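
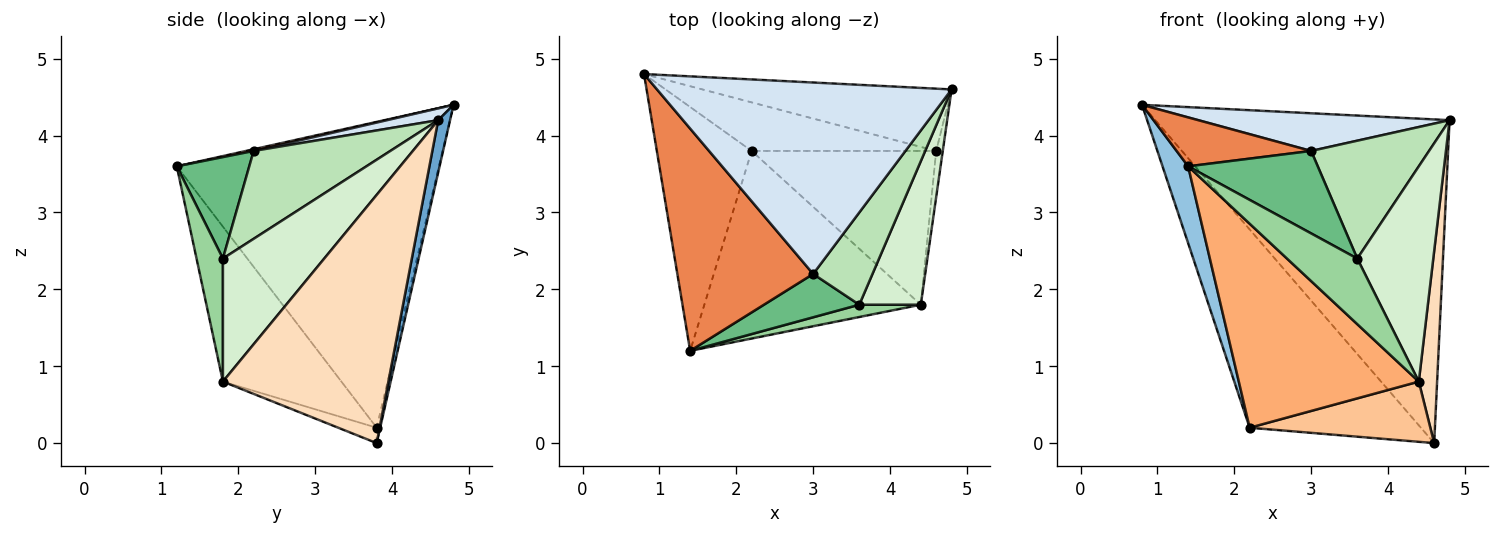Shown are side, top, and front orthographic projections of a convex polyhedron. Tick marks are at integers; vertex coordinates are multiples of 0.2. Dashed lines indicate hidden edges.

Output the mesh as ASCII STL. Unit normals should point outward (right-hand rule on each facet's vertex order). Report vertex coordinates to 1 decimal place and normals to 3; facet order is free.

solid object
 facet normal 0.040 0.981 -0.189
  outer loop
   vertex 4.6 3.8 0.0
   vertex 0.8 4.8 4.4
   vertex 4.8 4.6 4.2
  endloop
 endfacet
 facet normal -0.951 -0.093 -0.295
  outer loop
   vertex 2.2 3.8 0.2
   vertex 1.4 1.2 3.6
   vertex 0.8 4.8 4.4
  endloop
 endfacet
 facet normal -0.020 0.971 -0.238
  outer loop
   vertex 2.2 3.8 0.2
   vertex 0.8 4.8 4.4
   vertex 4.6 3.8 0.0
  endloop
 endfacet
 facet normal 0.039 -0.193 0.980
  outer loop
   vertex 3.0 2.2 3.8
   vertex 4.8 4.6 4.2
   vertex 0.8 4.8 4.4
  endloop
 endfacet
 facet normal 0.012 -0.215 0.977
  outer loop
   vertex 3.0 2.2 3.8
   vertex 0.8 4.8 4.4
   vertex 1.4 1.2 3.6
  endloop
 endfacet
 facet normal -0.436 -0.662 -0.609
  outer loop
   vertex 4.4 1.8 0.8
   vertex 1.4 1.2 3.6
   vertex 2.2 3.8 0.2
  endloop
 endfacet
 facet normal -0.077 -0.364 -0.928
  outer loop
   vertex 4.4 1.8 0.8
   vertex 2.2 3.8 0.2
   vertex 4.6 3.8 0.0
  endloop
 endfacet
 facet normal 0.994 -0.110 -0.026
  outer loop
   vertex 4.4 1.8 0.8
   vertex 4.6 3.8 0.0
   vertex 4.8 4.6 4.2
  endloop
 endfacet
 facet normal 0.444 -0.793 0.417
  outer loop
   vertex 3.6 1.8 2.4
   vertex 3.0 2.2 3.8
   vertex 1.4 1.2 3.6
  endloop
 endfacet
 facet normal 0.346 -0.922 0.173
  outer loop
   vertex 3.6 1.8 2.4
   vertex 1.4 1.2 3.6
   vertex 4.4 1.8 0.8
  endloop
 endfacet
 facet normal 0.674 -0.582 0.455
  outer loop
   vertex 3.6 1.8 2.4
   vertex 4.8 4.6 4.2
   vertex 3.0 2.2 3.8
  endloop
 endfacet
 facet normal 0.743 -0.557 0.371
  outer loop
   vertex 3.6 1.8 2.4
   vertex 4.4 1.8 0.8
   vertex 4.8 4.6 4.2
  endloop
 endfacet
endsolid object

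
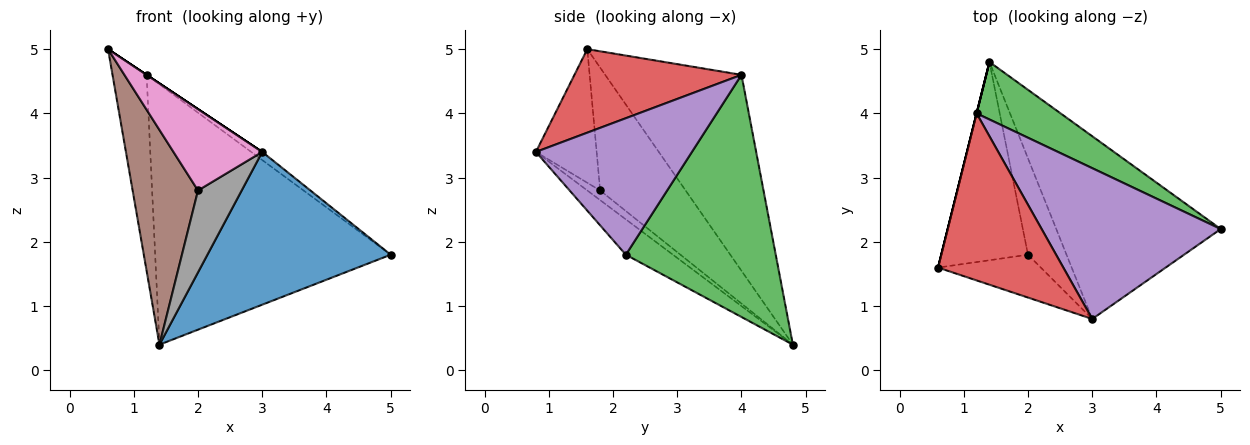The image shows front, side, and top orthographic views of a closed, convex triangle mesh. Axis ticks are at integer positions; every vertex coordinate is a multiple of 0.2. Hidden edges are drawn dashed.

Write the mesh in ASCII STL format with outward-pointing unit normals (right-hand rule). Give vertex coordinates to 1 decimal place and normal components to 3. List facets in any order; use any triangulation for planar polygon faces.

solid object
 facet normal -0.163 -0.633 -0.757
  outer loop
   vertex 3.0 0.8 3.4
   vertex 1.4 4.8 0.4
   vertex 5.0 2.2 1.8
  endloop
 endfacet
 facet normal -0.970 0.243 0.000
  outer loop
   vertex 1.2 4.0 4.6
   vertex 1.4 4.8 0.4
   vertex 0.6 1.6 5.0
  endloop
 endfacet
 facet normal 0.528 0.829 0.183
  outer loop
   vertex 1.2 4.0 4.6
   vertex 5.0 2.2 1.8
   vertex 1.4 4.8 0.4
  endloop
 endfacet
 facet normal 0.555 0.000 0.832
  outer loop
   vertex 1.2 4.0 4.6
   vertex 0.6 1.6 5.0
   vertex 3.0 0.8 3.4
  endloop
 endfacet
 facet normal 0.606 0.043 0.795
  outer loop
   vertex 1.2 4.0 4.6
   vertex 3.0 0.8 3.4
   vertex 5.0 2.2 1.8
  endloop
 endfacet
 facet normal -0.693 -0.530 -0.489
  outer loop
   vertex 2.0 1.8 2.8
   vertex 0.6 1.6 5.0
   vertex 1.4 4.8 0.4
  endloop
 endfacet
 facet normal -0.518 -0.757 -0.398
  outer loop
   vertex 2.0 1.8 2.8
   vertex 3.0 0.8 3.4
   vertex 0.6 1.6 5.0
  endloop
 endfacet
 facet normal -0.187 -0.636 -0.748
  outer loop
   vertex 2.0 1.8 2.8
   vertex 1.4 4.8 0.4
   vertex 3.0 0.8 3.4
  endloop
 endfacet
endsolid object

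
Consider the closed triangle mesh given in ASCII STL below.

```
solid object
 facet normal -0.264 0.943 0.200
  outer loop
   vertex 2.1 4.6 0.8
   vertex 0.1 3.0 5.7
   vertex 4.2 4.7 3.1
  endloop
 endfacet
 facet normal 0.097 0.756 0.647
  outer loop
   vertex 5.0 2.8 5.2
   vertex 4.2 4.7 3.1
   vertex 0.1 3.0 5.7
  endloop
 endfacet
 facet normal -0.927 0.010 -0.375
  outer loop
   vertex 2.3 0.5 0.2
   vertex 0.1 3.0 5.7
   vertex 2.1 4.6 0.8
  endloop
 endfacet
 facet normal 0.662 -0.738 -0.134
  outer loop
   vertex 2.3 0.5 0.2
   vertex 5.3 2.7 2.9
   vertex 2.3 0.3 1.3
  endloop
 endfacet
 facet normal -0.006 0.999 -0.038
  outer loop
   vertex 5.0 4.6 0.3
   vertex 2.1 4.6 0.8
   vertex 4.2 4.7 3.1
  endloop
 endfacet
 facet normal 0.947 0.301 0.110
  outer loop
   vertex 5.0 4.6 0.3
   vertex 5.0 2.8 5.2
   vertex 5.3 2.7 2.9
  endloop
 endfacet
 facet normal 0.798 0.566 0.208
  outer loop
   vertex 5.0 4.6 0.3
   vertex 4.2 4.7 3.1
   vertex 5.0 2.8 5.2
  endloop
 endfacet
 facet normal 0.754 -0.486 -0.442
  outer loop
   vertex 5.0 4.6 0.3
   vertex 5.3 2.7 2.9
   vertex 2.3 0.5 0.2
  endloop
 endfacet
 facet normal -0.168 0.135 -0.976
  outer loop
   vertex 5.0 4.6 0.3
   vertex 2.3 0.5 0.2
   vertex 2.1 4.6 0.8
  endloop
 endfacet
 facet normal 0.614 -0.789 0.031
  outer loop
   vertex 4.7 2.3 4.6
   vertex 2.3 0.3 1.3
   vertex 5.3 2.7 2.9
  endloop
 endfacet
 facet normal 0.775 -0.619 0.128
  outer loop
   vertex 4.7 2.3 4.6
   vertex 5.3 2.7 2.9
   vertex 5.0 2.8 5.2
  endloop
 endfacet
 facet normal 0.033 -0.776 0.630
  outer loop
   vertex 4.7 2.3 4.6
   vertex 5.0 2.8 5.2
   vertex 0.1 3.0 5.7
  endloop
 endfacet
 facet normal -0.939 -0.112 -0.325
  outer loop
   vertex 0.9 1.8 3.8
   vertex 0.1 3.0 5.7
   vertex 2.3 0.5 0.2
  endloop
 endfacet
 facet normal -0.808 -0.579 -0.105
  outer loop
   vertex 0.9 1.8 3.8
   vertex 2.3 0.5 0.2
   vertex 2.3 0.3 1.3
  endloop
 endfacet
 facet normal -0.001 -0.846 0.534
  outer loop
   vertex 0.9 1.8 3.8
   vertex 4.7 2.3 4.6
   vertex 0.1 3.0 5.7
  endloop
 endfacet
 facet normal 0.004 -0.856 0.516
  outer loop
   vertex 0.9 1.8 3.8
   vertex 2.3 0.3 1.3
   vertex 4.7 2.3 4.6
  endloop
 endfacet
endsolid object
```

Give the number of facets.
16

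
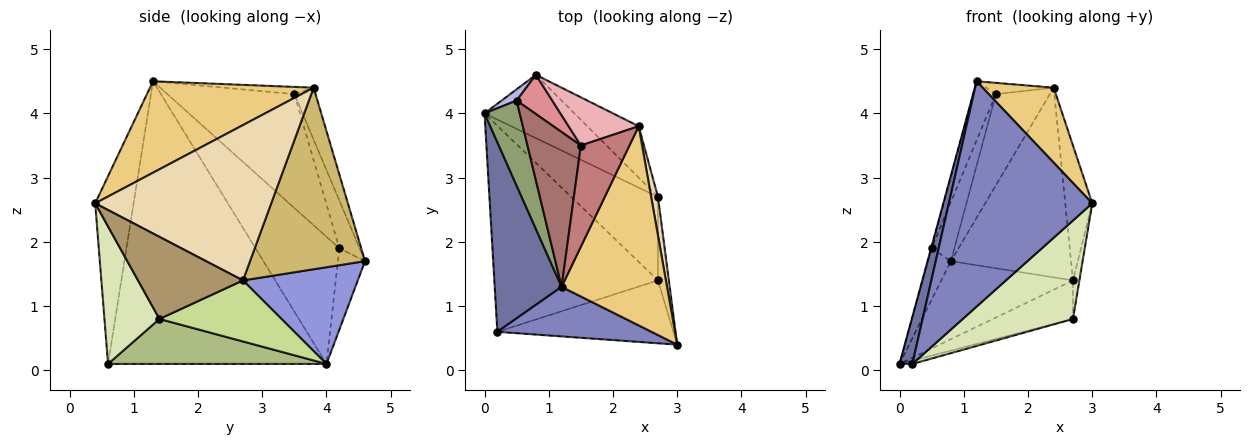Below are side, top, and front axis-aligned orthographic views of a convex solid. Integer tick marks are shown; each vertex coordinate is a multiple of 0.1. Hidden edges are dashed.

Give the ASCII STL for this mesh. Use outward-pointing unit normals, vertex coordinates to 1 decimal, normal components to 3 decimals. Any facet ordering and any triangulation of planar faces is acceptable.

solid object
 facet normal -0.972 -0.057 0.230
  outer loop
   vertex 0.2 0.6 0.1
   vertex 1.2 1.3 4.5
   vertex 0.0 4.0 0.1
  endloop
 endfacet
 facet normal -0.253 -0.945 0.208
  outer loop
   vertex 0.2 0.6 0.1
   vertex 3.0 0.4 2.6
   vertex 1.2 1.3 4.5
  endloop
 endfacet
 facet normal 0.561 0.643 -0.522
  outer loop
   vertex 2.7 2.7 1.4
   vertex 0.0 4.0 0.1
   vertex 0.8 4.6 1.7
  endloop
 endfacet
 facet normal -0.757 0.638 0.140
  outer loop
   vertex 0.5 4.2 1.9
   vertex 0.8 4.6 1.7
   vertex 0.0 4.0 0.1
  endloop
 endfacet
 facet normal -0.964 0.007 0.267
  outer loop
   vertex 0.5 4.2 1.9
   vertex 0.0 4.0 0.1
   vertex 1.2 1.3 4.5
  endloop
 endfacet
 facet normal 0.265 0.016 -0.964
  outer loop
   vertex 2.7 1.4 0.8
   vertex 0.2 0.6 0.1
   vertex 0.0 4.0 0.1
  endloop
 endfacet
 facet normal 0.538 0.353 -0.765
  outer loop
   vertex 2.7 1.4 0.8
   vertex 0.0 4.0 0.1
   vertex 2.7 2.7 1.4
  endloop
 endfacet
 facet normal 0.388 -0.777 -0.496
  outer loop
   vertex 2.7 1.4 0.8
   vertex 3.0 0.4 2.6
   vertex 0.2 0.6 0.1
  endloop
 endfacet
 facet normal 0.989 0.061 -0.131
  outer loop
   vertex 2.7 1.4 0.8
   vertex 2.7 2.7 1.4
   vertex 3.0 0.4 2.6
  endloop
 endfacet
 facet normal 0.679 0.709 -0.192
  outer loop
   vertex 2.4 3.8 4.4
   vertex 2.7 2.7 1.4
   vertex 0.8 4.6 1.7
  endloop
 endfacet
 facet normal 0.630 -0.273 0.727
  outer loop
   vertex 2.4 3.8 4.4
   vertex 1.2 1.3 4.5
   vertex 3.0 0.4 2.6
  endloop
 endfacet
 facet normal 0.988 0.151 0.043
  outer loop
   vertex 2.4 3.8 4.4
   vertex 3.0 0.4 2.6
   vertex 2.7 2.7 1.4
  endloop
 endfacet
 facet normal -0.894 0.160 0.419
  outer loop
   vertex 1.5 3.5 4.3
   vertex 0.5 4.2 1.9
   vertex 1.2 1.3 4.5
  endloop
 endfacet
 facet normal -0.146 0.109 0.983
  outer loop
   vertex 1.5 3.5 4.3
   vertex 1.2 1.3 4.5
   vertex 2.4 3.8 4.4
  endloop
 endfacet
 facet normal -0.596 0.669 0.444
  outer loop
   vertex 1.5 3.5 4.3
   vertex 0.8 4.6 1.7
   vertex 0.5 4.2 1.9
  endloop
 endfacet
 facet normal -0.328 0.835 0.442
  outer loop
   vertex 1.5 3.5 4.3
   vertex 2.4 3.8 4.4
   vertex 0.8 4.6 1.7
  endloop
 endfacet
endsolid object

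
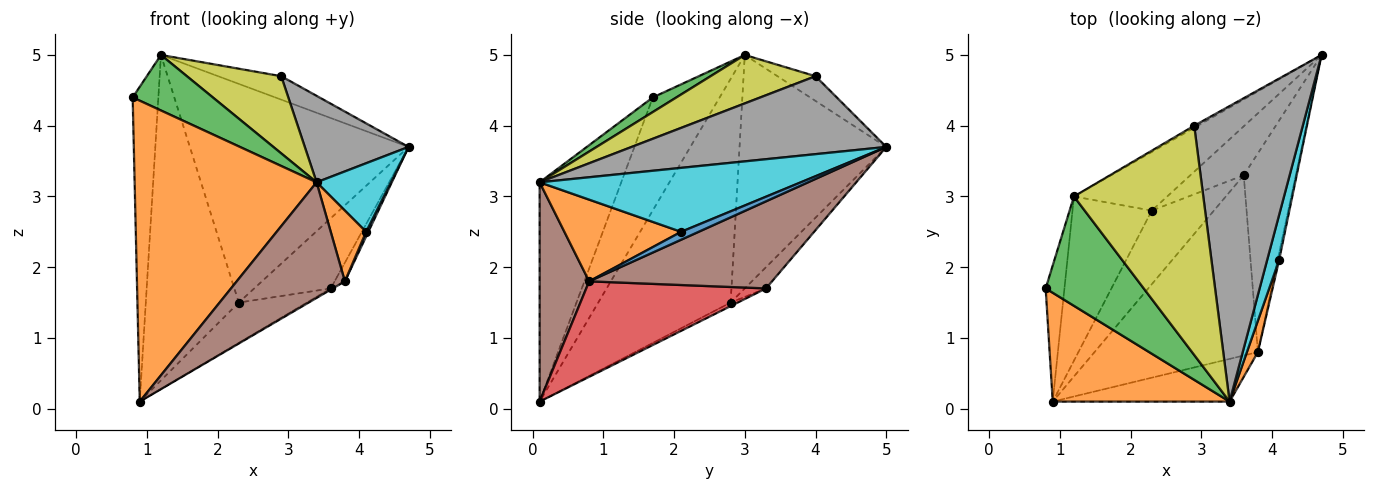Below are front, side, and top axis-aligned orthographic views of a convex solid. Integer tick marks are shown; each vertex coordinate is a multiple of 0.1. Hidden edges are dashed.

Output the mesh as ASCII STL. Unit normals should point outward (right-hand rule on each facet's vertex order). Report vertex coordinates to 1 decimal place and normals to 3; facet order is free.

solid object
 facet normal -0.922 0.355 -0.153
  outer loop
   vertex 1.2 3.0 5.0
   vertex 0.9 0.1 0.1
   vertex 0.8 1.7 4.4
  endloop
 endfacet
 facet normal -0.389 -0.866 0.313
  outer loop
   vertex 3.4 0.1 3.2
   vertex 0.8 1.7 4.4
   vertex 0.9 0.1 0.1
  endloop
 endfacet
 facet normal 0.132 -0.449 0.884
  outer loop
   vertex 3.4 0.1 3.2
   vertex 1.2 3.0 5.0
   vertex 0.8 1.7 4.4
  endloop
 endfacet
 facet normal -0.544 0.811 -0.217
  outer loop
   vertex 2.3 2.8 1.5
   vertex 1.2 3.0 5.0
   vertex 4.7 5.0 3.7
  endloop
 endfacet
 facet normal -0.786 0.552 -0.279
  outer loop
   vertex 2.3 2.8 1.5
   vertex 0.9 0.1 0.1
   vertex 1.2 3.0 5.0
  endloop
 endfacet
 facet normal 0.395 -0.862 -0.318
  outer loop
   vertex 3.8 0.8 1.8
   vertex 3.4 0.1 3.2
   vertex 0.9 0.1 0.1
  endloop
 endfacet
 facet normal -0.515 0.854 -0.074
  outer loop
   vertex 2.9 4.0 4.7
   vertex 4.7 5.0 3.7
   vertex 1.2 3.0 5.0
  endloop
 endfacet
 facet normal 0.567 -0.231 0.790
  outer loop
   vertex 2.9 4.0 4.7
   vertex 3.4 0.1 3.2
   vertex 4.7 5.0 3.7
  endloop
 endfacet
 facet normal 0.334 -0.301 0.893
  outer loop
   vertex 2.9 4.0 4.7
   vertex 1.2 3.0 5.0
   vertex 3.4 0.1 3.2
  endloop
 endfacet
 facet normal 0.947 -0.269 0.177
  outer loop
   vertex 4.1 2.1 2.5
   vertex 4.7 5.0 3.7
   vertex 3.4 0.1 3.2
  endloop
 endfacet
 facet normal 0.975 -0.124 -0.187
  outer loop
   vertex 4.1 2.1 2.5
   vertex 3.8 0.8 1.8
   vertex 4.7 5.0 3.7
  endloop
 endfacet
 facet normal 0.949 -0.288 0.127
  outer loop
   vertex 4.1 2.1 2.5
   vertex 3.4 0.1 3.2
   vertex 3.8 0.8 1.8
  endloop
 endfacet
 facet normal -0.050 0.480 -0.876
  outer loop
   vertex 3.6 3.3 1.7
   vertex 0.9 0.1 0.1
   vertex 2.3 2.8 1.5
  endloop
 endfacet
 facet normal 0.505 0.006 -0.863
  outer loop
   vertex 3.6 3.3 1.7
   vertex 3.8 0.8 1.8
   vertex 0.9 0.1 0.1
  endloop
 endfacet
 facet normal -0.222 0.800 -0.558
  outer loop
   vertex 3.6 3.3 1.7
   vertex 2.3 2.8 1.5
   vertex 4.7 5.0 3.7
  endloop
 endfacet
 facet normal 0.857 0.048 -0.512
  outer loop
   vertex 3.6 3.3 1.7
   vertex 4.7 5.0 3.7
   vertex 3.8 0.8 1.8
  endloop
 endfacet
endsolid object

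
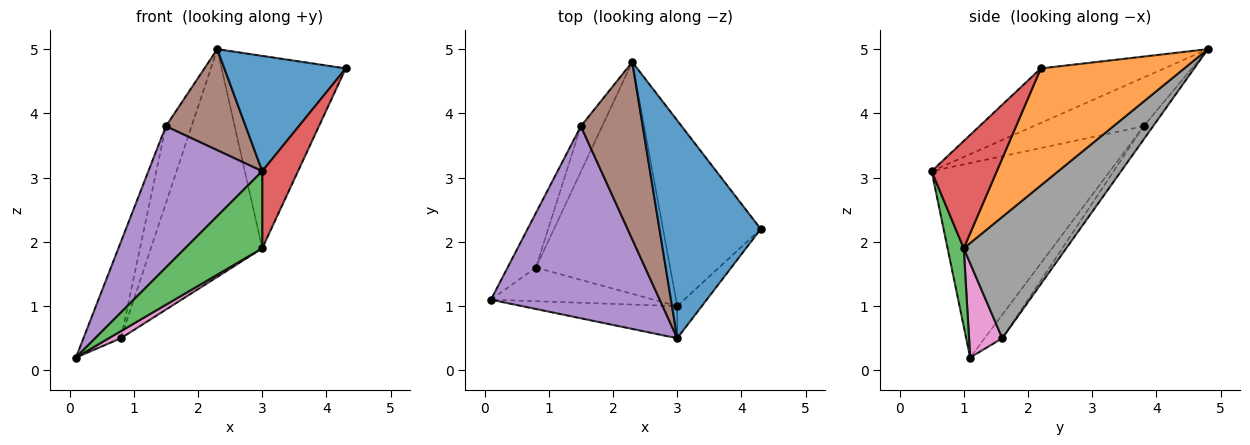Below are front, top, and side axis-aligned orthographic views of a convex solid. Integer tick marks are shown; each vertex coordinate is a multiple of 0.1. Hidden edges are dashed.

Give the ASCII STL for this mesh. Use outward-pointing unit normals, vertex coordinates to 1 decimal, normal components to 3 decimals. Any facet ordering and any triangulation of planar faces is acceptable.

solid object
 facet normal -0.430 -0.423 0.798
  outer loop
   vertex 3.0 0.5 3.1
   vertex 4.3 2.2 4.7
   vertex 2.3 4.8 5.0
  endloop
 endfacet
 facet normal 0.639 0.553 -0.534
  outer loop
   vertex 3.0 1.0 1.9
   vertex 2.3 4.8 5.0
   vertex 4.3 2.2 4.7
  endloop
 endfacet
 facet normal 0.190 -0.906 -0.378
  outer loop
   vertex 3.0 1.0 1.9
   vertex 3.0 0.5 3.1
   vertex 0.1 1.1 0.2
  endloop
 endfacet
 facet normal 0.859 -0.472 -0.197
  outer loop
   vertex 3.0 1.0 1.9
   vertex 4.3 2.2 4.7
   vertex 3.0 0.5 3.1
  endloop
 endfacet
 facet normal -0.680 -0.434 0.590
  outer loop
   vertex 1.5 3.8 3.8
   vertex 0.1 1.1 0.2
   vertex 3.0 0.5 3.1
  endloop
 endfacet
 facet normal -0.565 -0.409 0.717
  outer loop
   vertex 1.5 3.8 3.8
   vertex 3.0 0.5 3.1
   vertex 2.3 4.8 5.0
  endloop
 endfacet
 facet normal 0.493 -0.179 -0.851
  outer loop
   vertex 0.8 1.6 0.5
   vertex 3.0 1.0 1.9
   vertex 0.1 1.1 0.2
  endloop
 endfacet
 facet normal 0.542 0.589 -0.599
  outer loop
   vertex 0.8 1.6 0.5
   vertex 2.3 4.8 5.0
   vertex 3.0 1.0 1.9
  endloop
 endfacet
 facet normal -0.379 0.805 -0.456
  outer loop
   vertex 0.8 1.6 0.5
   vertex 0.1 1.1 0.2
   vertex 1.5 3.8 3.8
  endloop
 endfacet
 facet normal -0.301 0.822 -0.484
  outer loop
   vertex 0.8 1.6 0.5
   vertex 1.5 3.8 3.8
   vertex 2.3 4.8 5.0
  endloop
 endfacet
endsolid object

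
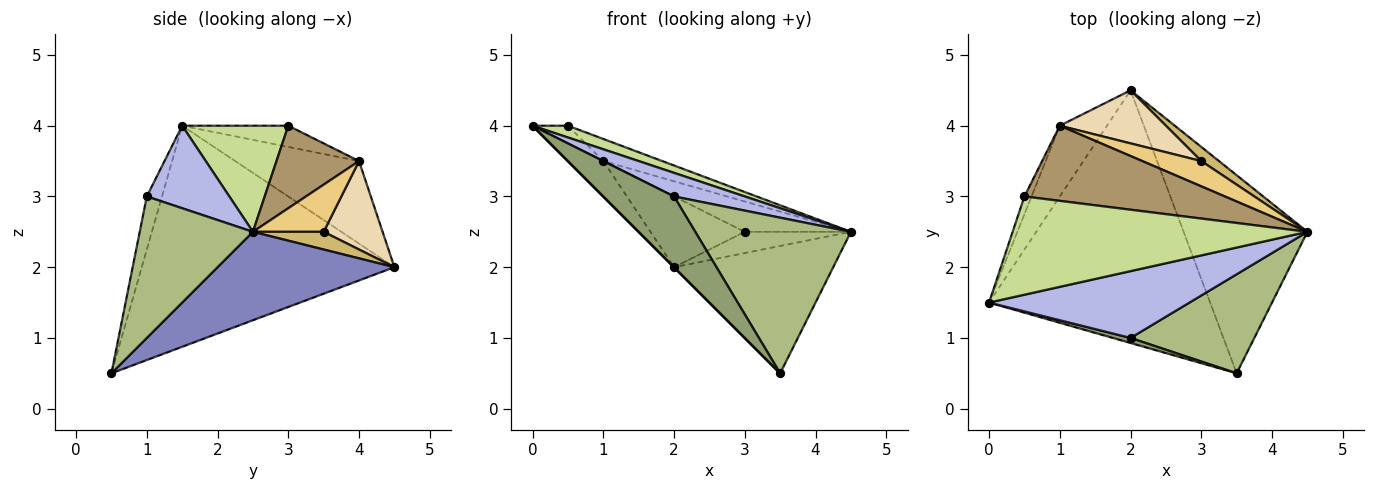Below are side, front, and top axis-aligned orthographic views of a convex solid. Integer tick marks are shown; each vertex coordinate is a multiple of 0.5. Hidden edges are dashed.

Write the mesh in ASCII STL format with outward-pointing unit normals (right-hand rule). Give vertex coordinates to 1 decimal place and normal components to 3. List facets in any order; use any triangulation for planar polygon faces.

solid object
 facet normal -0.707 0.000 -0.707
  outer loop
   vertex 3.5 0.5 0.5
   vertex 0.0 1.5 4.0
   vertex 2.0 4.5 2.0
  endloop
 endfacet
 facet normal 0.515 0.464 -0.721
  outer loop
   vertex 3.5 0.5 0.5
   vertex 2.0 4.5 2.0
   vertex 4.5 2.5 2.5
  endloop
 endfacet
 facet normal -0.843 0.241 -0.482
  outer loop
   vertex 1.0 4.0 3.5
   vertex 2.0 4.5 2.0
   vertex 0.0 1.5 4.0
  endloop
 endfacet
 facet normal 0.362 -0.310 0.879
  outer loop
   vertex 2.0 1.0 3.0
   vertex 4.5 2.5 2.5
   vertex 0.0 1.5 4.0
  endloop
 endfacet
 facet normal -0.209 -0.975 0.070
  outer loop
   vertex 2.0 1.0 3.0
   vertex 0.0 1.5 4.0
   vertex 3.5 0.5 0.5
  endloop
 endfacet
 facet normal 0.523 -0.719 0.458
  outer loop
   vertex 2.0 1.0 3.0
   vertex 3.5 0.5 0.5
   vertex 4.5 2.5 2.5
  endloop
 endfacet
 facet normal 0.337 -0.112 0.935
  outer loop
   vertex 0.5 3.0 4.0
   vertex 0.0 1.5 4.0
   vertex 4.5 2.5 2.5
  endloop
 endfacet
 facet normal -0.905 0.302 -0.302
  outer loop
   vertex 0.5 3.0 4.0
   vertex 1.0 4.0 3.5
   vertex 0.0 1.5 4.0
  endloop
 endfacet
 facet normal 0.367 0.262 0.892
  outer loop
   vertex 0.5 3.0 4.0
   vertex 4.5 2.5 2.5
   vertex 1.0 4.0 3.5
  endloop
 endfacet
 facet normal 0.485 0.728 0.485
  outer loop
   vertex 3.0 3.5 2.5
   vertex 4.5 2.5 2.5
   vertex 2.0 4.5 2.0
  endloop
 endfacet
 facet normal 0.456 0.684 0.570
  outer loop
   vertex 3.0 3.5 2.5
   vertex 1.0 4.0 3.5
   vertex 4.5 2.5 2.5
  endloop
 endfacet
 facet normal 0.447 0.716 0.537
  outer loop
   vertex 3.0 3.5 2.5
   vertex 2.0 4.5 2.0
   vertex 1.0 4.0 3.5
  endloop
 endfacet
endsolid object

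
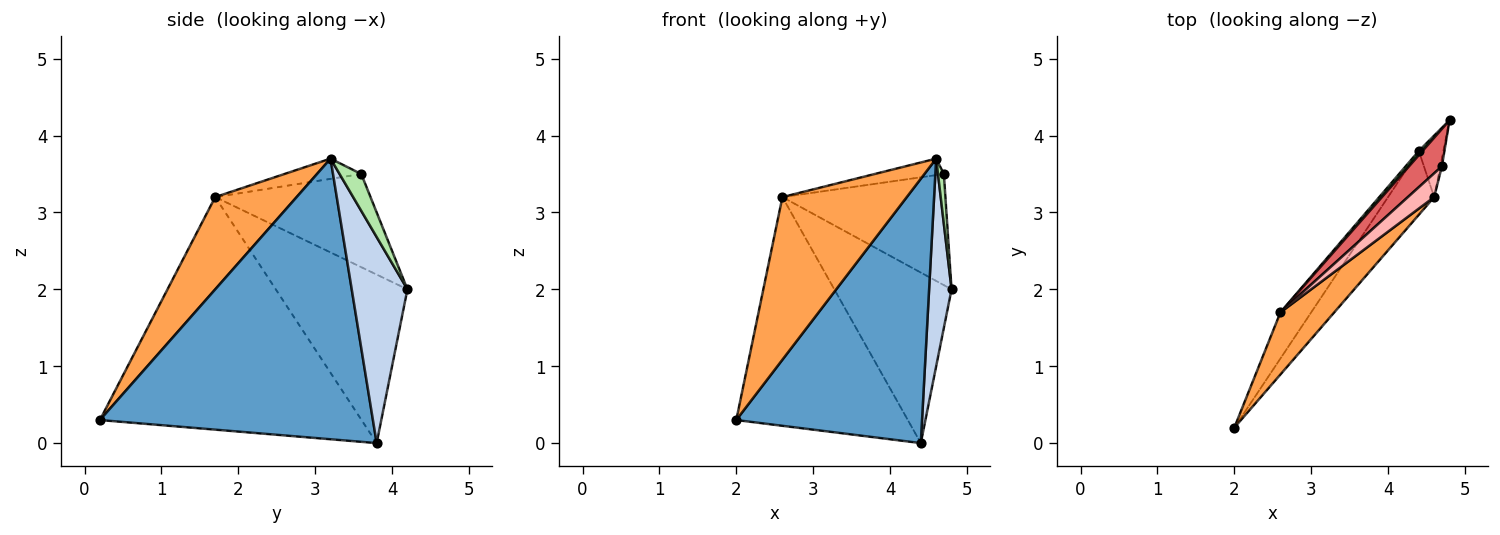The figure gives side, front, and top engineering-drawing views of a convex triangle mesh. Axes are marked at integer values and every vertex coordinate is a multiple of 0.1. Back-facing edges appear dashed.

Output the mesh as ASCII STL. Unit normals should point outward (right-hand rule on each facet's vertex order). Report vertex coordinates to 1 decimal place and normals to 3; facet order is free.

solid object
 facet normal 0.819 -0.557 -0.135
  outer loop
   vertex 4.4 3.8 0.0
   vertex 4.6 3.2 3.7
   vertex 2.0 0.2 0.3
  endloop
 endfacet
 facet normal 0.922 -0.372 -0.110
  outer loop
   vertex 4.4 3.8 0.0
   vertex 4.8 4.2 2.0
   vertex 4.6 3.2 3.7
  endloop
 endfacet
 facet normal 0.522 -0.797 0.304
  outer loop
   vertex 2.6 1.7 3.2
   vertex 2.0 0.2 0.3
   vertex 4.6 3.2 3.7
  endloop
 endfacet
 facet normal -0.831 0.545 -0.110
  outer loop
   vertex 2.6 1.7 3.2
   vertex 4.4 3.8 0.0
   vertex 2.0 0.2 0.3
  endloop
 endfacet
 facet normal -0.747 0.665 0.016
  outer loop
   vertex 2.6 1.7 3.2
   vertex 4.8 4.2 2.0
   vertex 4.4 3.8 0.0
  endloop
 endfacet
 facet normal 0.964 -0.261 -0.040
  outer loop
   vertex 4.7 3.6 3.5
   vertex 4.6 3.2 3.7
   vertex 4.8 4.2 2.0
  endloop
 endfacet
 facet normal -0.670 0.703 0.237
  outer loop
   vertex 4.7 3.6 3.5
   vertex 4.8 4.2 2.0
   vertex 2.6 1.7 3.2
  endloop
 endfacet
 facet normal -0.535 0.481 0.695
  outer loop
   vertex 4.7 3.6 3.5
   vertex 2.6 1.7 3.2
   vertex 4.6 3.2 3.7
  endloop
 endfacet
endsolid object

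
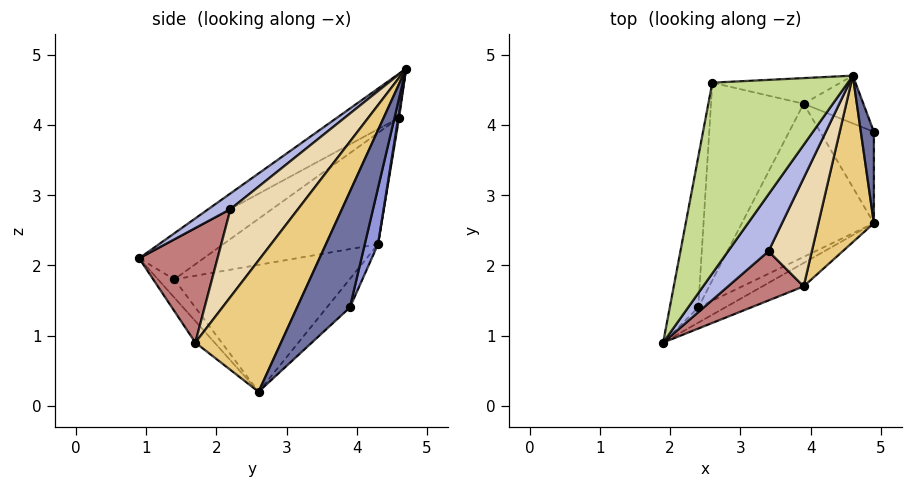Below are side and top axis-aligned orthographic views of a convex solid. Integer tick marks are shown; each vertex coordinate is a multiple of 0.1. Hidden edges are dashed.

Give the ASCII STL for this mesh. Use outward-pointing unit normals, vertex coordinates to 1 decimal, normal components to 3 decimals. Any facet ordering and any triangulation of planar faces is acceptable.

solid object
 facet normal 0.988 -0.103 0.111
  outer loop
   vertex 4.6 4.7 4.8
   vertex 4.9 2.6 0.2
   vertex 4.9 3.9 1.4
  endloop
 endfacet
 facet normal -0.363 0.632 -0.685
  outer loop
   vertex 3.9 4.3 2.3
   vertex 4.9 3.9 1.4
   vertex 4.9 2.6 0.2
  endloop
 endfacet
 facet normal 0.196 0.958 -0.208
  outer loop
   vertex 3.9 4.3 2.3
   vertex 4.6 4.7 4.8
   vertex 4.9 3.9 1.4
  endloop
 endfacet
 facet normal 0.266 -0.677 0.686
  outer loop
   vertex 3.4 2.2 2.8
   vertex 4.6 4.7 4.8
   vertex 1.9 0.9 2.1
  endloop
 endfacet
 facet normal -0.559 0.064 -0.826
  outer loop
   vertex 2.4 1.4 1.8
   vertex 4.9 2.6 0.2
   vertex 1.9 0.9 2.1
  endloop
 endfacet
 facet normal -0.624 0.435 -0.649
  outer loop
   vertex 2.4 1.4 1.8
   vertex 3.9 4.3 2.3
   vertex 4.9 2.6 0.2
  endloop
 endfacet
 facet normal -0.282 -0.414 0.865
  outer loop
   vertex 2.6 4.6 4.1
   vertex 1.9 0.9 2.1
   vertex 4.6 4.7 4.8
  endloop
 endfacet
 facet normal 0.007 0.987 -0.160
  outer loop
   vertex 2.6 4.6 4.1
   vertex 4.6 4.7 4.8
   vertex 3.9 4.3 2.3
  endloop
 endfacet
 facet normal -0.738 0.423 -0.525
  outer loop
   vertex 2.6 4.6 4.1
   vertex 2.4 1.4 1.8
   vertex 1.9 0.9 2.1
  endloop
 endfacet
 facet normal -0.685 0.453 -0.570
  outer loop
   vertex 2.6 4.6 4.1
   vertex 3.9 4.3 2.3
   vertex 2.4 1.4 1.8
  endloop
 endfacet
 facet normal 0.747 -0.585 0.316
  outer loop
   vertex 3.9 1.7 0.9
   vertex 4.9 2.6 0.2
   vertex 4.6 4.7 4.8
  endloop
 endfacet
 facet normal 0.706 -0.617 0.348
  outer loop
   vertex 3.9 1.7 0.9
   vertex 4.6 4.7 4.8
   vertex 3.4 2.2 2.8
  endloop
 endfacet
 facet normal -0.454 -0.175 -0.874
  outer loop
   vertex 3.9 1.7 0.9
   vertex 1.9 0.9 2.1
   vertex 4.9 2.6 0.2
  endloop
 endfacet
 facet normal 0.519 -0.783 0.343
  outer loop
   vertex 3.9 1.7 0.9
   vertex 3.4 2.2 2.8
   vertex 1.9 0.9 2.1
  endloop
 endfacet
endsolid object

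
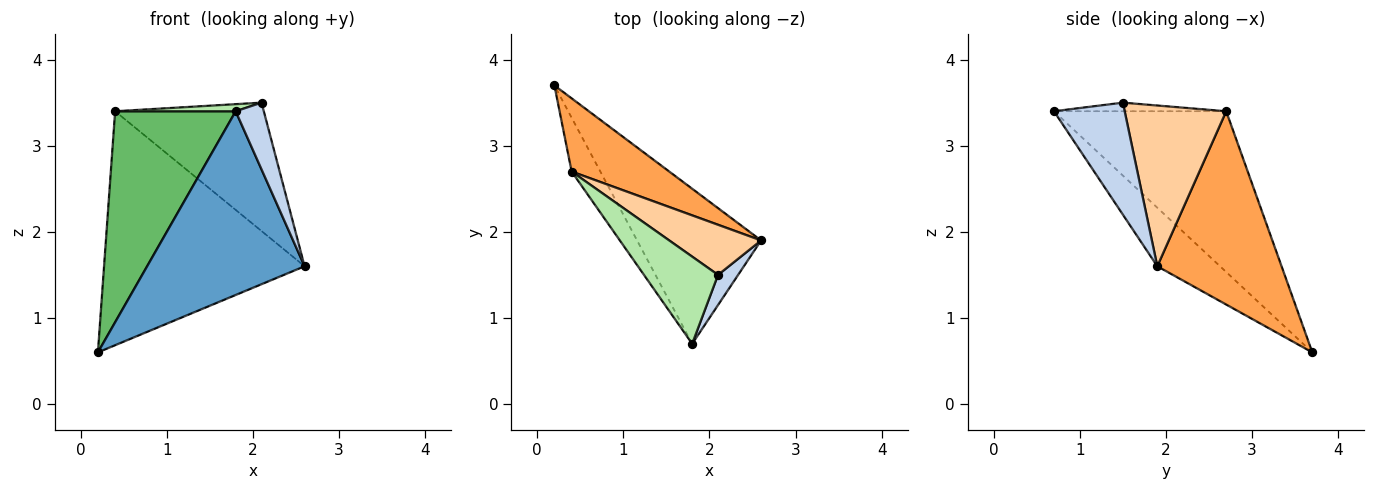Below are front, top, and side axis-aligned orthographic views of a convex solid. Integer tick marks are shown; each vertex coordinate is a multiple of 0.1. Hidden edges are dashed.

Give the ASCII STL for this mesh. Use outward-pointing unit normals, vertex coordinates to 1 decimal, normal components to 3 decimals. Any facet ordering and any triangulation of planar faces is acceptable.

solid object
 facet normal -0.291 -0.731 -0.617
  outer loop
   vertex 1.8 0.7 3.4
   vertex 0.2 3.7 0.6
   vertex 2.6 1.9 1.6
  endloop
 endfacet
 facet normal 0.917 -0.364 0.165
  outer loop
   vertex 2.1 1.5 3.5
   vertex 1.8 0.7 3.4
   vertex 2.6 1.9 1.6
  endloop
 endfacet
 facet normal 0.509 0.821 0.257
  outer loop
   vertex 0.4 2.7 3.4
   vertex 2.6 1.9 1.6
   vertex 0.2 3.7 0.6
  endloop
 endfacet
 facet normal 0.537 0.786 0.307
  outer loop
   vertex 0.4 2.7 3.4
   vertex 2.1 1.5 3.5
   vertex 2.6 1.9 1.6
  endloop
 endfacet
 facet normal -0.811 -0.567 -0.145
  outer loop
   vertex 0.4 2.7 3.4
   vertex 0.2 3.7 0.6
   vertex 1.8 0.7 3.4
  endloop
 endfacet
 facet normal -0.115 -0.081 0.990
  outer loop
   vertex 0.4 2.7 3.4
   vertex 1.8 0.7 3.4
   vertex 2.1 1.5 3.5
  endloop
 endfacet
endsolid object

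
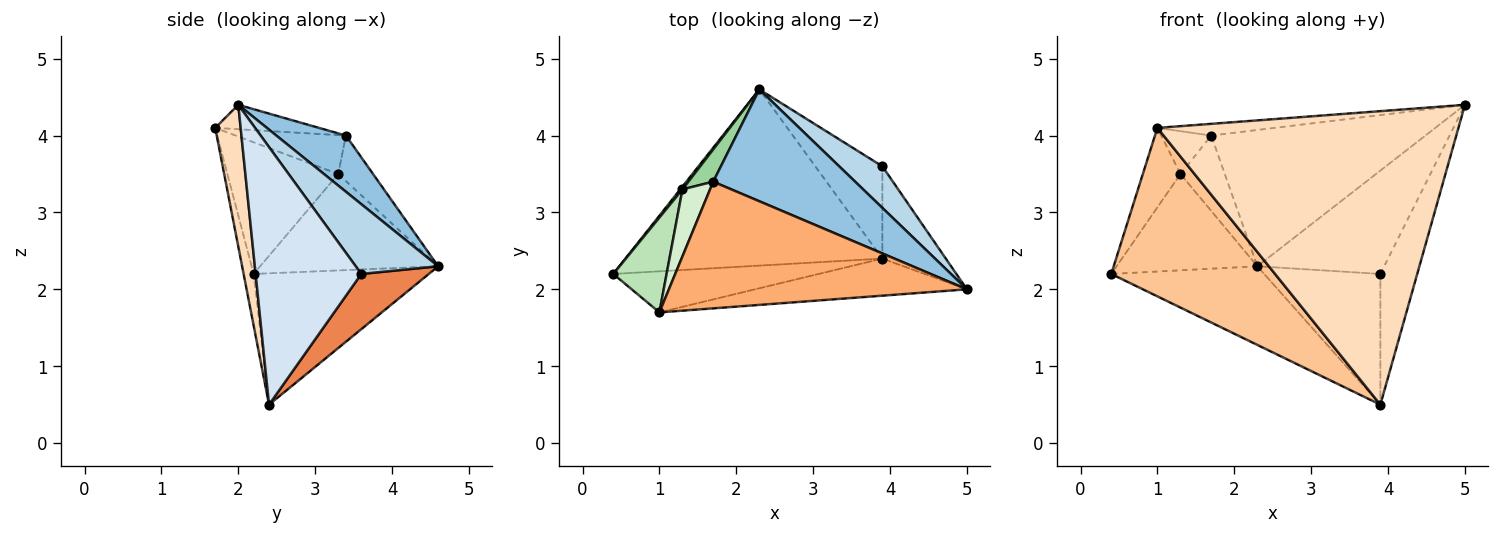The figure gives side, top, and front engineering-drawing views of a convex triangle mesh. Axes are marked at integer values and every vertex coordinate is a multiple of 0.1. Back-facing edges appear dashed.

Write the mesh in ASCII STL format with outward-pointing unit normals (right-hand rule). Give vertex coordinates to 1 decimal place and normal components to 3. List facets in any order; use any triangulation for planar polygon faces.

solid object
 facet normal -0.423 0.369 -0.827
  outer loop
   vertex 3.9 2.4 0.5
   vertex 0.4 2.2 2.2
   vertex 2.3 4.6 2.3
  endloop
 endfacet
 facet normal 0.244 0.750 0.615
  outer loop
   vertex 1.7 3.4 4.0
   vertex 5.0 2.0 4.4
   vertex 2.3 4.6 2.3
  endloop
 endfacet
 facet normal 0.516 0.794 0.320
  outer loop
   vertex 3.9 3.6 2.2
   vertex 2.3 4.6 2.3
   vertex 5.0 2.0 4.4
  endloop
 endfacet
 facet normal 0.920 0.321 -0.226
  outer loop
   vertex 3.9 3.6 2.2
   vertex 5.0 2.0 4.4
   vertex 3.9 2.4 0.5
  endloop
 endfacet
 facet normal 0.429 0.738 -0.521
  outer loop
   vertex 3.9 3.6 2.2
   vertex 3.9 2.4 0.5
   vertex 2.3 4.6 2.3
  endloop
 endfacet
 facet normal -0.081 0.092 0.992
  outer loop
   vertex 1.0 1.7 4.1
   vertex 5.0 2.0 4.4
   vertex 1.7 3.4 4.0
  endloop
 endfacet
 facet normal -0.059 -0.970 -0.236
  outer loop
   vertex 1.0 1.7 4.1
   vertex 0.4 2.2 2.2
   vertex 3.9 2.4 0.5
  endloop
 endfacet
 facet normal 0.084 -0.989 -0.125
  outer loop
   vertex 1.0 1.7 4.1
   vertex 3.9 2.4 0.5
   vertex 5.0 2.0 4.4
  endloop
 endfacet
 facet normal -0.784 0.620 0.018
  outer loop
   vertex 1.3 3.3 3.5
   vertex 2.3 4.6 2.3
   vertex 0.4 2.2 2.2
  endloop
 endfacet
 facet normal -0.585 0.745 0.319
  outer loop
   vertex 1.3 3.3 3.5
   vertex 1.7 3.4 4.0
   vertex 2.3 4.6 2.3
  endloop
 endfacet
 facet normal -0.884 0.300 0.358
  outer loop
   vertex 1.3 3.3 3.5
   vertex 0.4 2.2 2.2
   vertex 1.0 1.7 4.1
  endloop
 endfacet
 facet normal -0.765 0.347 0.543
  outer loop
   vertex 1.3 3.3 3.5
   vertex 1.0 1.7 4.1
   vertex 1.7 3.4 4.0
  endloop
 endfacet
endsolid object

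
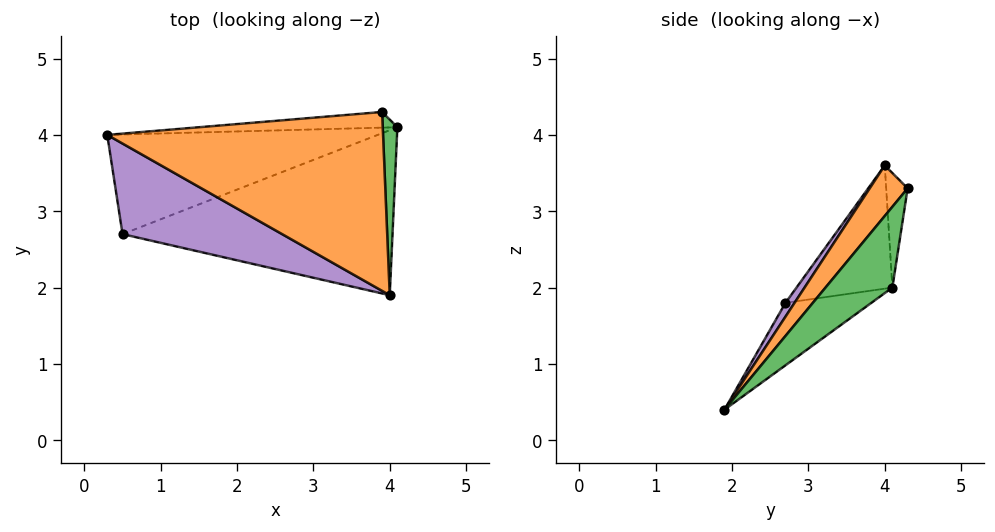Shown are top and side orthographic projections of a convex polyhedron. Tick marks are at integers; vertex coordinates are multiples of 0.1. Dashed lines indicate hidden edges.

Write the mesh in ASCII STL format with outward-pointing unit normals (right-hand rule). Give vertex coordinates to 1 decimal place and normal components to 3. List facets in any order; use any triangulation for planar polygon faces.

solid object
 facet normal -0.096 0.982 -0.166
  outer loop
   vertex 3.9 4.3 3.3
   vertex 4.1 4.1 2.0
   vertex 0.3 4.0 3.6
  endloop
 endfacet
 facet normal 0.117 -0.763 0.636
  outer loop
   vertex 3.9 4.3 3.3
   vertex 0.3 4.0 3.6
   vertex 4.0 1.9 0.4
  endloop
 endfacet
 facet normal 0.969 -0.172 0.176
  outer loop
   vertex 3.9 4.3 3.3
   vertex 4.0 1.9 0.4
   vertex 4.1 4.1 2.0
  endloop
 endfacet
 facet normal -0.266 0.767 -0.584
  outer loop
   vertex 0.5 2.7 1.8
   vertex 0.3 4.0 3.6
   vertex 4.1 4.1 2.0
  endloop
 endfacet
 facet normal 0.051 -0.807 0.588
  outer loop
   vertex 0.5 2.7 1.8
   vertex 4.0 1.9 0.4
   vertex 0.3 4.0 3.6
  endloop
 endfacet
 facet normal -0.183 0.584 -0.791
  outer loop
   vertex 0.5 2.7 1.8
   vertex 4.1 4.1 2.0
   vertex 4.0 1.9 0.4
  endloop
 endfacet
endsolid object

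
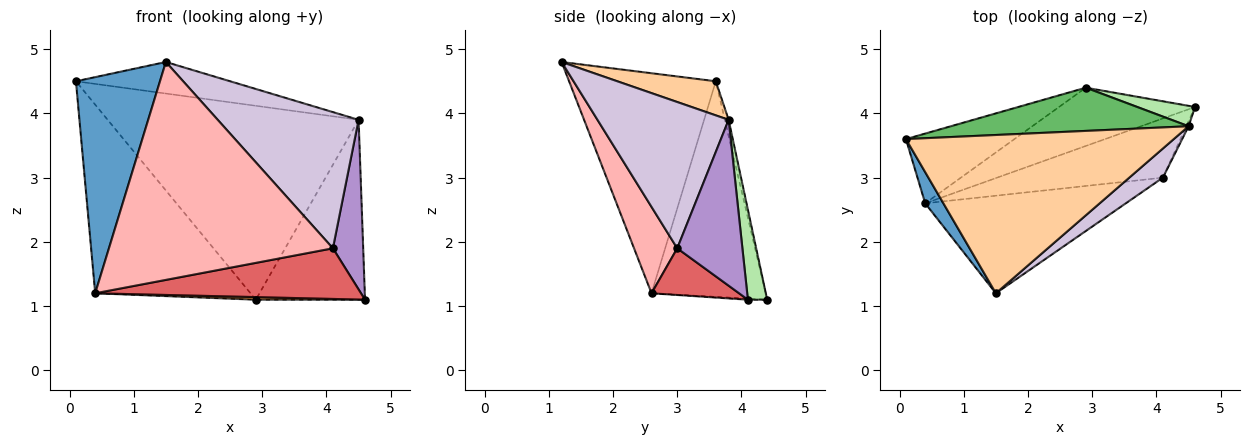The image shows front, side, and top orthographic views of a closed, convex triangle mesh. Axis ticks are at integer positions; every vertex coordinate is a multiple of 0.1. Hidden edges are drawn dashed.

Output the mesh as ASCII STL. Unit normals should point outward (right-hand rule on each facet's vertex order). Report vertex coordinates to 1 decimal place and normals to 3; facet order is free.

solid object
 facet normal -0.865 -0.496 0.072
  outer loop
   vertex 0.4 2.6 1.2
   vertex 1.5 1.2 4.8
   vertex 0.1 3.6 4.5
  endloop
 endfacet
 facet normal -0.567 0.772 -0.286
  outer loop
   vertex 0.4 2.6 1.2
   vertex 0.1 3.6 4.5
   vertex 2.9 4.4 1.1
  endloop
 endfacet
 facet normal -0.008 -0.045 -0.999
  outer loop
   vertex 0.4 2.6 1.2
   vertex 2.9 4.4 1.1
   vertex 4.6 4.1 1.1
  endloop
 endfacet
 facet normal 0.124 0.194 0.973
  outer loop
   vertex 4.5 3.8 3.9
   vertex 0.1 3.6 4.5
   vertex 1.5 1.2 4.8
  endloop
 endfacet
 facet normal -0.015 0.976 0.218
  outer loop
   vertex 4.5 3.8 3.9
   vertex 2.9 4.4 1.1
   vertex 0.1 3.6 4.5
  endloop
 endfacet
 facet normal 0.173 0.979 0.111
  outer loop
   vertex 4.5 3.8 3.9
   vertex 4.6 4.1 1.1
   vertex 2.9 4.4 1.1
  endloop
 endfacet
 facet normal 0.209 -0.636 -0.743
  outer loop
   vertex 4.1 3.0 1.9
   vertex 0.4 2.6 1.2
   vertex 4.6 4.1 1.1
  endloop
 endfacet
 facet normal 0.173 -0.899 -0.403
  outer loop
   vertex 4.1 3.0 1.9
   vertex 1.5 1.2 4.8
   vertex 0.4 2.6 1.2
  endloop
 endfacet
 facet normal 0.907 -0.421 -0.013
  outer loop
   vertex 4.1 3.0 1.9
   vertex 4.6 4.1 1.1
   vertex 4.5 3.8 3.9
  endloop
 endfacet
 facet normal 0.673 -0.723 0.155
  outer loop
   vertex 4.1 3.0 1.9
   vertex 4.5 3.8 3.9
   vertex 1.5 1.2 4.8
  endloop
 endfacet
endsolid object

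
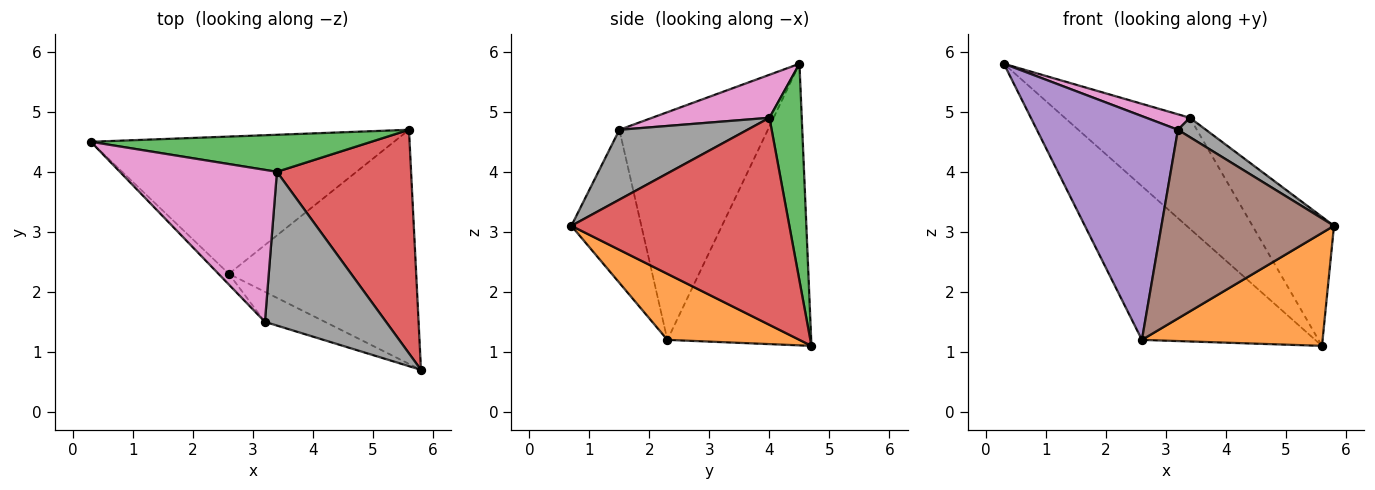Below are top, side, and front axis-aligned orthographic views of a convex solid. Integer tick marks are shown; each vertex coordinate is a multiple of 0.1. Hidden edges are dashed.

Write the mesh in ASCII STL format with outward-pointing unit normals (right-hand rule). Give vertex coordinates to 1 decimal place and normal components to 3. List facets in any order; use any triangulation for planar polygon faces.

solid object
 facet normal -0.526 0.634 -0.566
  outer loop
   vertex 2.6 2.3 1.2
   vertex 0.3 4.5 5.8
   vertex 5.6 4.7 1.1
  endloop
 endfacet
 facet normal 0.303 -0.414 -0.858
  outer loop
   vertex 2.6 2.3 1.2
   vertex 5.6 4.7 1.1
   vertex 5.8 0.7 3.1
  endloop
 endfacet
 facet normal 0.238 0.921 0.307
  outer loop
   vertex 3.4 4.0 4.9
   vertex 5.6 4.7 1.1
   vertex 0.3 4.5 5.8
  endloop
 endfacet
 facet normal 0.801 0.299 0.519
  outer loop
   vertex 3.4 4.0 4.9
   vertex 5.8 0.7 3.1
   vertex 5.6 4.7 1.1
  endloop
 endfacet
 facet normal -0.725 -0.688 -0.033
  outer loop
   vertex 3.2 1.5 4.7
   vertex 0.3 4.5 5.8
   vertex 2.6 2.3 1.2
  endloop
 endfacet
 facet normal -0.372 -0.917 -0.146
  outer loop
   vertex 3.2 1.5 4.7
   vertex 2.6 2.3 1.2
   vertex 5.8 0.7 3.1
  endloop
 endfacet
 facet normal 0.263 -0.098 0.960
  outer loop
   vertex 3.2 1.5 4.7
   vertex 3.4 4.0 4.9
   vertex 0.3 4.5 5.8
  endloop
 endfacet
 facet normal 0.497 -0.109 0.861
  outer loop
   vertex 3.2 1.5 4.7
   vertex 5.8 0.7 3.1
   vertex 3.4 4.0 4.9
  endloop
 endfacet
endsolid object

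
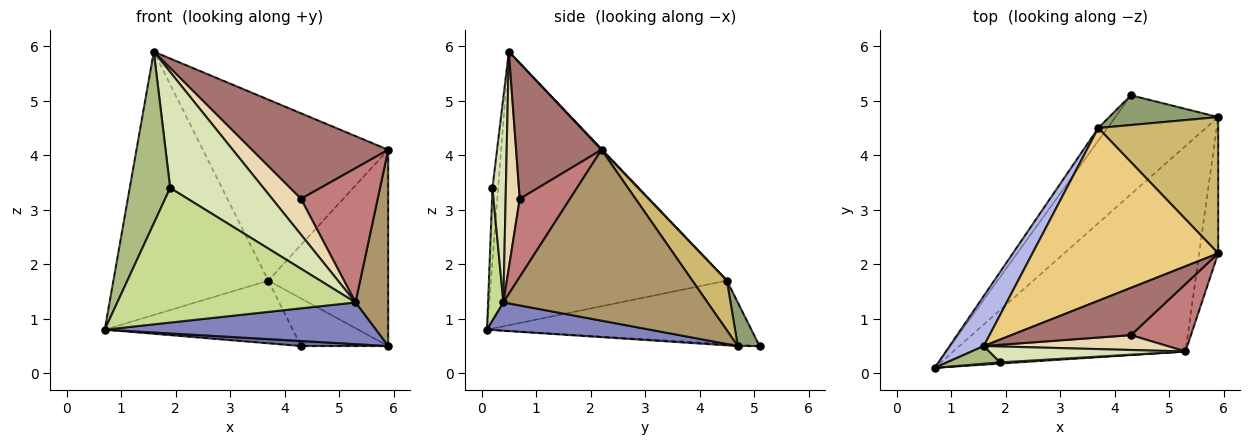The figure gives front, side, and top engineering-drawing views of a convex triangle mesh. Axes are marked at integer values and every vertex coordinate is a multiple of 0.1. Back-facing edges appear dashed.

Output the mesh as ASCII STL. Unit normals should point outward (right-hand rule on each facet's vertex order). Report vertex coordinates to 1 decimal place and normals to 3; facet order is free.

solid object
 facet normal -0.013 -0.051 -0.999
  outer loop
   vertex 4.3 5.1 0.5
   vertex 5.9 4.7 0.5
   vertex 0.7 0.1 0.8
  endloop
 endfacet
 facet normal 0.119 -0.198 -0.973
  outer loop
   vertex 5.3 0.4 1.3
   vertex 0.7 0.1 0.8
   vertex 5.9 4.7 0.5
  endloop
 endfacet
 facet normal -0.809 0.576 -0.117
  outer loop
   vertex 3.7 4.5 1.7
   vertex 4.3 5.1 0.5
   vertex 0.7 0.1 0.8
  endloop
 endfacet
 facet normal -0.832 0.546 0.104
  outer loop
   vertex 3.7 4.5 1.7
   vertex 0.7 0.1 0.8
   vertex 1.6 0.5 5.9
  endloop
 endfacet
 facet normal 0.207 0.830 0.518
  outer loop
   vertex 3.7 4.5 1.7
   vertex 5.9 4.7 0.5
   vertex 4.3 5.1 0.5
  endloop
 endfacet
 facet normal -0.138 -0.985 0.102
  outer loop
   vertex 1.9 0.2 3.4
   vertex 1.6 0.5 5.9
   vertex 0.7 0.1 0.8
  endloop
 endfacet
 facet normal 0.064 -0.998 0.009
  outer loop
   vertex 1.9 0.2 3.4
   vertex 0.7 0.1 0.8
   vertex 5.3 0.4 1.3
  endloop
 endfacet
 facet normal 0.141 -0.981 0.135
  outer loop
   vertex 1.9 0.2 3.4
   vertex 5.3 0.4 1.3
   vertex 1.6 0.5 5.9
  endloop
 endfacet
 facet normal 0.981 -0.157 -0.109
  outer loop
   vertex 5.9 2.2 4.1
   vertex 5.3 0.4 1.3
   vertex 5.9 4.7 0.5
  endloop
 endfacet
 facet normal 0.230 0.799 0.555
  outer loop
   vertex 5.9 2.2 4.1
   vertex 5.9 4.7 0.5
   vertex 3.7 4.5 1.7
  endloop
 endfacet
 facet normal 0.003 0.723 0.690
  outer loop
   vertex 5.9 2.2 4.1
   vertex 3.7 4.5 1.7
   vertex 1.6 0.5 5.9
  endloop
 endfacet
 facet normal 0.412 -0.841 0.350
  outer loop
   vertex 4.3 0.7 3.2
   vertex 1.6 0.5 5.9
   vertex 5.3 0.4 1.3
  endloop
 endfacet
 facet normal 0.481 -0.767 0.424
  outer loop
   vertex 4.3 0.7 3.2
   vertex 5.9 2.2 4.1
   vertex 1.6 0.5 5.9
  endloop
 endfacet
 facet normal 0.505 -0.771 0.388
  outer loop
   vertex 4.3 0.7 3.2
   vertex 5.3 0.4 1.3
   vertex 5.9 2.2 4.1
  endloop
 endfacet
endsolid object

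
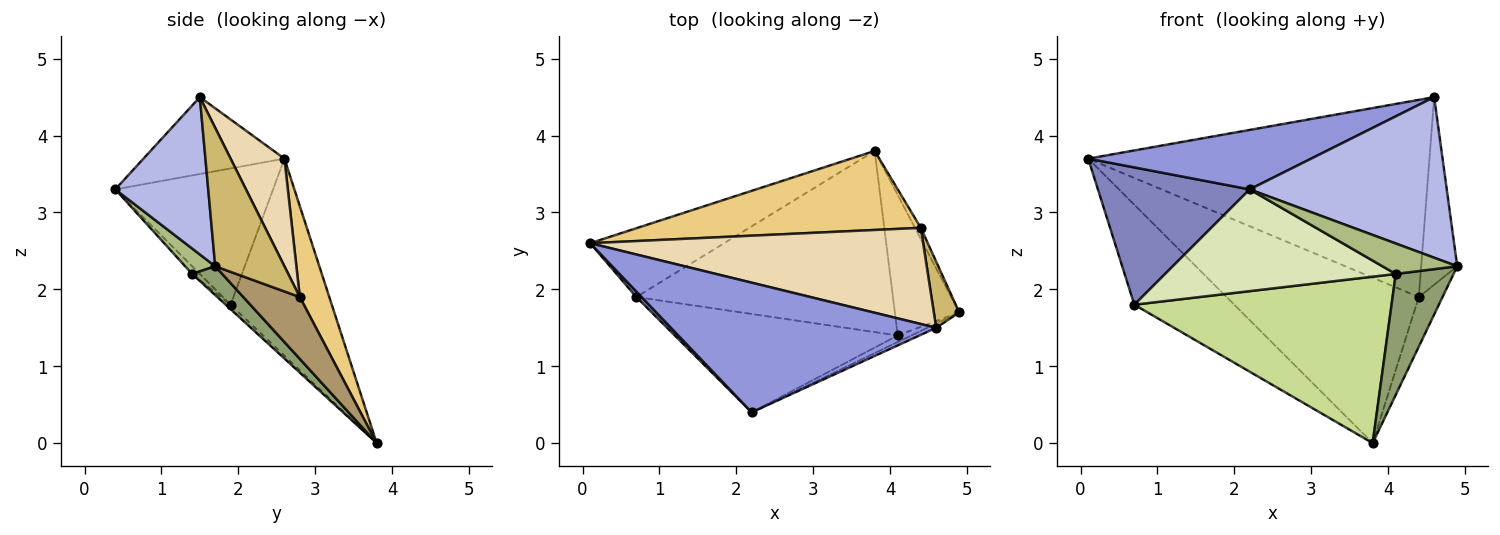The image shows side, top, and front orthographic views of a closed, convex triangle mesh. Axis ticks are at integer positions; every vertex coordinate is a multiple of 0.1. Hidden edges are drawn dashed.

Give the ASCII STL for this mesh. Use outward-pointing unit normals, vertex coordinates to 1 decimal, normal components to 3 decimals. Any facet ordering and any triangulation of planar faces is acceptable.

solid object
 facet normal -0.641 0.633 -0.435
  outer loop
   vertex 0.7 1.9 1.8
   vertex 0.1 2.6 3.7
   vertex 3.8 3.8 0.0
  endloop
 endfacet
 facet normal -0.721 -0.693 0.028
  outer loop
   vertex 0.7 1.9 1.8
   vertex 2.2 0.4 3.3
   vertex 0.1 2.6 3.7
  endloop
 endfacet
 facet normal -0.255 -0.403 0.879
  outer loop
   vertex 4.6 1.5 4.5
   vertex 0.1 2.6 3.7
   vertex 2.2 0.4 3.3
  endloop
 endfacet
 facet normal 0.426 -0.904 -0.024
  outer loop
   vertex 4.6 1.5 4.5
   vertex 2.2 0.4 3.3
   vertex 4.9 1.7 2.3
  endloop
 endfacet
 facet normal 0.321 -0.618 -0.718
  outer loop
   vertex 4.1 1.4 2.2
   vertex 3.8 3.8 0.0
   vertex 4.9 1.7 2.3
  endloop
 endfacet
 facet normal 0.366 -0.910 -0.196
  outer loop
   vertex 4.1 1.4 2.2
   vertex 4.9 1.7 2.3
   vertex 2.2 0.4 3.3
  endloop
 endfacet
 facet normal -0.013 -0.677 -0.736
  outer loop
   vertex 4.1 1.4 2.2
   vertex 0.7 1.9 1.8
   vertex 3.8 3.8 0.0
  endloop
 endfacet
 facet normal -0.024 -0.719 -0.695
  outer loop
   vertex 4.1 1.4 2.2
   vertex 2.2 0.4 3.3
   vertex 0.7 1.9 1.8
  endloop
 endfacet
 facet normal 0.918 0.386 -0.087
  outer loop
   vertex 4.4 2.8 1.9
   vertex 4.9 1.7 2.3
   vertex 3.8 3.8 0.0
  endloop
 endfacet
 facet normal 0.875 0.456 0.161
  outer loop
   vertex 4.4 2.8 1.9
   vertex 4.6 1.5 4.5
   vertex 4.9 1.7 2.3
  endloop
 endfacet
 facet normal 0.137 0.894 0.427
  outer loop
   vertex 4.4 2.8 1.9
   vertex 3.8 3.8 0.0
   vertex 0.1 2.6 3.7
  endloop
 endfacet
 facet normal 0.140 0.890 0.434
  outer loop
   vertex 4.4 2.8 1.9
   vertex 0.1 2.6 3.7
   vertex 4.6 1.5 4.5
  endloop
 endfacet
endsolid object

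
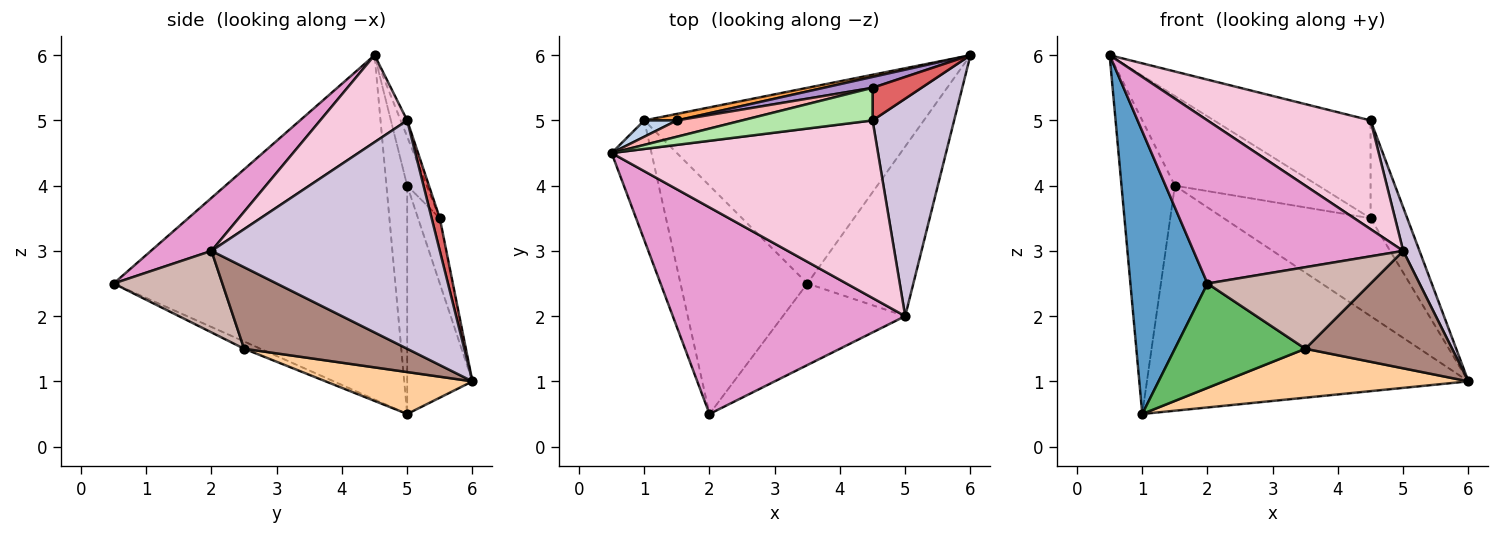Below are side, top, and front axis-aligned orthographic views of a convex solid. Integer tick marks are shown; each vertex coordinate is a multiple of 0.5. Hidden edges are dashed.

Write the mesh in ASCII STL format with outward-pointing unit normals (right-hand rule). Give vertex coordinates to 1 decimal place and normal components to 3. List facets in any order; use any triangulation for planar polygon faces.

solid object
 facet normal -0.959 -0.262 -0.111
  outer loop
   vertex 1.0 5.0 0.5
   vertex 2.0 0.5 2.5
   vertex 0.5 4.5 6.0
  endloop
 endfacet
 facet normal -0.362 0.931 0.052
  outer loop
   vertex 1.5 5.0 4.0
   vertex 1.0 5.0 0.5
   vertex 0.5 4.5 6.0
  endloop
 endfacet
 facet normal -0.199 0.980 0.028
  outer loop
   vertex 1.5 5.0 4.0
   vertex 6.0 6.0 1.0
   vertex 1.0 5.0 0.5
  endloop
 endfacet
 facet normal 0.144 -0.240 -0.960
  outer loop
   vertex 3.5 2.5 1.5
   vertex 1.0 5.0 0.5
   vertex 6.0 6.0 1.0
  endloop
 endfacet
 facet normal -0.052 -0.415 -0.908
  outer loop
   vertex 3.5 2.5 1.5
   vertex 2.0 0.5 2.5
   vertex 1.0 5.0 0.5
  endloop
 endfacet
 facet normal -0.039 0.948 0.316
  outer loop
   vertex 4.5 5.5 3.5
   vertex 0.5 4.5 6.0
   vertex 4.5 5.0 5.0
  endloop
 endfacet
 facet normal 0.206 0.928 0.309
  outer loop
   vertex 4.5 5.5 3.5
   vertex 4.5 5.0 5.0
   vertex 6.0 6.0 1.0
  endloop
 endfacet
 facet normal -0.133 0.975 0.177
  outer loop
   vertex 4.5 5.5 3.5
   vertex 1.5 5.0 4.0
   vertex 0.5 4.5 6.0
  endloop
 endfacet
 facet normal -0.146 0.983 0.109
  outer loop
   vertex 4.5 5.5 3.5
   vertex 6.0 6.0 1.0
   vertex 1.5 5.0 4.0
  endloop
 endfacet
 facet normal 0.940 -0.067 0.336
  outer loop
   vertex 5.0 2.0 3.0
   vertex 6.0 6.0 1.0
   vertex 4.5 5.0 5.0
  endloop
 endfacet
 facet normal 0.535 -0.481 -0.695
  outer loop
   vertex 5.0 2.0 3.0
   vertex 3.5 2.5 1.5
   vertex 6.0 6.0 1.0
  endloop
 endfacet
 facet normal 0.426 -0.640 -0.640
  outer loop
   vertex 5.0 2.0 3.0
   vertex 2.0 0.5 2.5
   vertex 3.5 2.5 1.5
  endloop
 endfacet
 facet normal 0.176 -0.610 0.773
  outer loop
   vertex 5.0 2.0 3.0
   vertex 0.5 4.5 6.0
   vertex 2.0 0.5 2.5
  endloop
 endfacet
 facet normal 0.268 -0.503 0.822
  outer loop
   vertex 5.0 2.0 3.0
   vertex 4.5 5.0 5.0
   vertex 0.5 4.5 6.0
  endloop
 endfacet
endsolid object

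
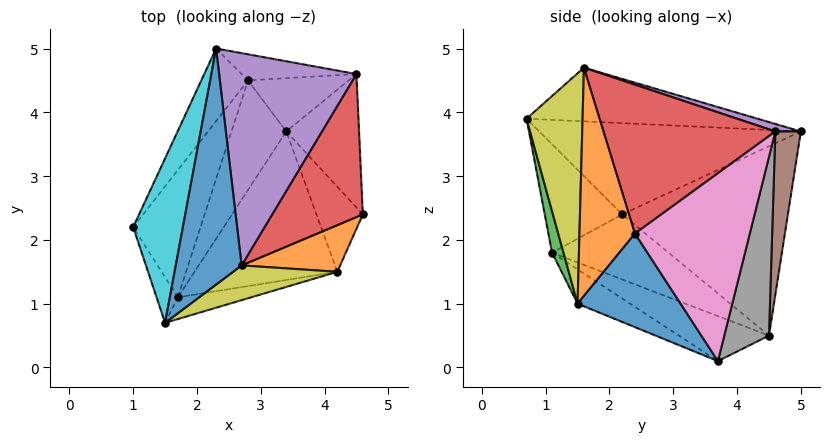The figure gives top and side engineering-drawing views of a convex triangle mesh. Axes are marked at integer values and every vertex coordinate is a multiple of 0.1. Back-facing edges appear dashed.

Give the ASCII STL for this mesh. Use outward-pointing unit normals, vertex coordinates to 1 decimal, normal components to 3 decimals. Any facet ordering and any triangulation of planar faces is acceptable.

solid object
 facet normal 0.887 0.143 -0.439
  outer loop
   vertex 4.2 1.5 1.0
   vertex 3.4 3.7 0.1
   vertex 4.6 2.4 2.1
  endloop
 endfacet
 facet normal 0.685 -0.666 0.296
  outer loop
   vertex 4.2 1.5 1.0
   vertex 4.6 2.4 2.1
   vertex 2.7 1.6 4.7
  endloop
 endfacet
 facet normal -0.846 0.490 -0.209
  outer loop
   vertex 2.8 4.5 0.5
   vertex 1.0 2.2 2.4
   vertex 2.3 5.0 3.7
  endloop
 endfacet
 facet normal 0.809 -0.321 0.492
  outer loop
   vertex 4.5 4.6 3.7
   vertex 2.7 1.6 4.7
   vertex 4.6 2.4 2.1
  endloop
 endfacet
 facet normal 0.052 0.287 0.956
  outer loop
   vertex 4.5 4.6 3.7
   vertex 2.3 5.0 3.7
   vertex 2.7 1.6 4.7
  endloop
 endfacet
 facet normal 0.177 0.976 -0.125
  outer loop
   vertex 4.5 4.6 3.7
   vertex 2.8 4.5 0.5
   vertex 2.3 5.0 3.7
  endloop
 endfacet
 facet normal 0.892 0.292 -0.345
  outer loop
   vertex 4.5 4.6 3.7
   vertex 4.6 2.4 2.1
   vertex 3.4 3.7 0.1
  endloop
 endfacet
 facet normal 0.648 0.668 -0.365
  outer loop
   vertex 4.5 4.6 3.7
   vertex 3.4 3.7 0.1
   vertex 2.8 4.5 0.5
  endloop
 endfacet
 facet normal 0.487 -0.845 0.220
  outer loop
   vertex 1.5 0.7 3.9
   vertex 4.2 1.5 1.0
   vertex 2.7 1.6 4.7
  endloop
 endfacet
 facet normal -0.863 0.183 0.470
  outer loop
   vertex 1.5 0.7 3.9
   vertex 2.3 5.0 3.7
   vertex 1.0 2.2 2.4
  endloop
 endfacet
 facet normal -0.625 0.152 0.766
  outer loop
   vertex 1.5 0.7 3.9
   vertex 2.7 1.6 4.7
   vertex 2.3 5.0 3.7
  endloop
 endfacet
 facet normal -0.871 -0.461 -0.171
  outer loop
   vertex 1.7 1.1 1.8
   vertex 1.5 0.7 3.9
   vertex 1.0 2.2 2.4
  endloop
 endfacet
 facet normal 0.100 -0.979 -0.177
  outer loop
   vertex 1.7 1.1 1.8
   vertex 4.2 1.5 1.0
   vertex 1.5 0.7 3.9
  endloop
 endfacet
 facet normal -0.211 -0.435 -0.876
  outer loop
   vertex 1.7 1.1 1.8
   vertex 3.4 3.7 0.1
   vertex 4.2 1.5 1.0
  endloop
 endfacet
 facet normal -0.694 -0.050 -0.718
  outer loop
   vertex 1.7 1.1 1.8
   vertex 1.0 2.2 2.4
   vertex 2.8 4.5 0.5
  endloop
 endfacet
 facet normal -0.632 -0.090 -0.769
  outer loop
   vertex 1.7 1.1 1.8
   vertex 2.8 4.5 0.5
   vertex 3.4 3.7 0.1
  endloop
 endfacet
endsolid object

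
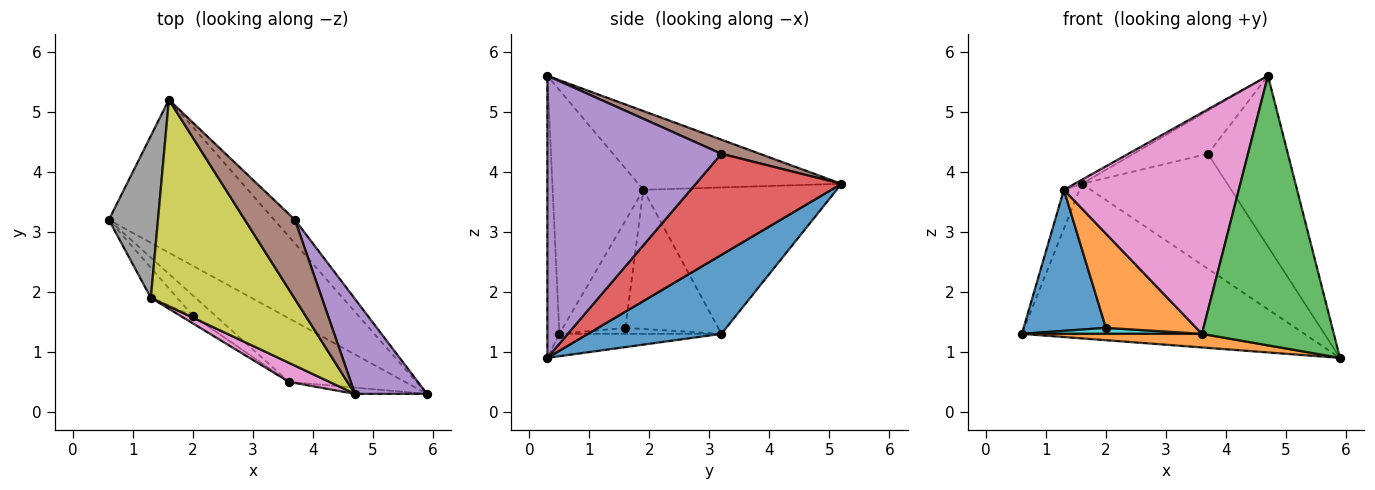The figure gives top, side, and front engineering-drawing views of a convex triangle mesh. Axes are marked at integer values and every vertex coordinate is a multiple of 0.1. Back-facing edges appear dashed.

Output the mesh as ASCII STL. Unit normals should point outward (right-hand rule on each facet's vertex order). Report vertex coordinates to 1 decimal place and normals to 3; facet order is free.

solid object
 facet normal 0.318 0.674 -0.667
  outer loop
   vertex 1.6 5.2 3.8
   vertex 5.9 0.3 0.9
   vertex 0.6 3.2 1.3
  endloop
 endfacet
 facet normal -0.185 -0.206 -0.961
  outer loop
   vertex 3.6 0.5 1.3
   vertex 0.6 3.2 1.3
   vertex 5.9 0.3 0.9
  endloop
 endfacet
 facet normal -0.091 -0.996 -0.023
  outer loop
   vertex 3.6 0.5 1.3
   vertex 5.9 0.3 0.9
   vertex 4.7 0.3 5.6
  endloop
 endfacet
 facet normal 0.700 0.699 -0.143
  outer loop
   vertex 3.7 3.2 4.3
   vertex 5.9 0.3 0.9
   vertex 1.6 5.2 3.8
  endloop
 endfacet
 facet normal 0.885 0.407 0.226
  outer loop
   vertex 3.7 3.2 4.3
   vertex 4.7 0.3 5.6
   vertex 5.9 0.3 0.9
  endloop
 endfacet
 facet normal 0.240 0.465 0.852
  outer loop
   vertex 3.7 3.2 4.3
   vertex 1.6 5.2 3.8
   vertex 4.7 0.3 5.6
  endloop
 endfacet
 facet normal -0.459 -0.885 0.076
  outer loop
   vertex 1.3 1.9 3.7
   vertex 3.6 0.5 1.3
   vertex 4.7 0.3 5.6
  endloop
 endfacet
 facet normal -0.945 0.076 0.317
  outer loop
   vertex 1.3 1.9 3.7
   vertex 1.6 5.2 3.8
   vertex 0.6 3.2 1.3
  endloop
 endfacet
 facet normal -0.482 0.017 0.876
  outer loop
   vertex 1.3 1.9 3.7
   vertex 4.7 0.3 5.6
   vertex 1.6 5.2 3.8
  endloop
 endfacet
 facet normal -0.246 -0.273 -0.930
  outer loop
   vertex 2.0 1.6 1.4
   vertex 0.6 3.2 1.3
   vertex 3.6 0.5 1.3
  endloop
 endfacet
 facet normal -0.741 -0.657 -0.140
  outer loop
   vertex 2.0 1.6 1.4
   vertex 1.3 1.9 3.7
   vertex 0.6 3.2 1.3
  endloop
 endfacet
 facet normal -0.568 -0.820 -0.066
  outer loop
   vertex 2.0 1.6 1.4
   vertex 3.6 0.5 1.3
   vertex 1.3 1.9 3.7
  endloop
 endfacet
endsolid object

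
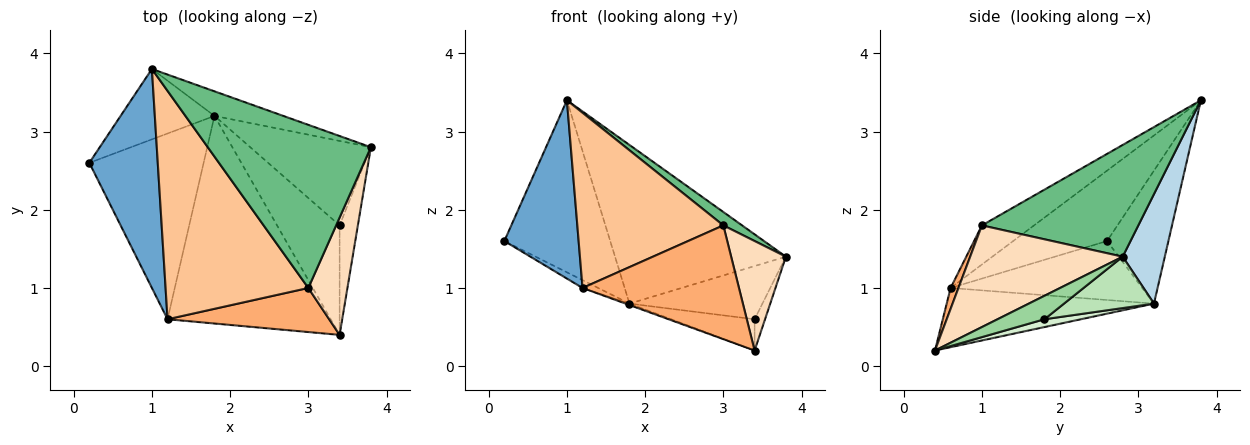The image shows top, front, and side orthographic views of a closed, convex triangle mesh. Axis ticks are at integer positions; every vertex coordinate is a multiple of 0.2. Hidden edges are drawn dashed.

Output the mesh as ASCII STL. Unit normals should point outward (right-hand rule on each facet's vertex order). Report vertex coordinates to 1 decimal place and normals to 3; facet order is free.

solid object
 facet normal -0.624 -0.494 0.606
  outer loop
   vertex 1.2 0.6 1.0
   vertex 1.0 3.8 3.4
   vertex 0.2 2.6 1.6
  endloop
 endfacet
 facet normal -0.473 0.816 -0.334
  outer loop
   vertex 1.8 3.2 0.8
   vertex 0.2 2.6 1.6
   vertex 1.0 3.8 3.4
  endloop
 endfacet
 facet normal 0.237 0.960 -0.149
  outer loop
   vertex 1.8 3.2 0.8
   vertex 1.0 3.8 3.4
   vertex 3.8 2.8 1.4
  endloop
 endfacet
 facet normal -0.458 0.037 -0.888
  outer loop
   vertex 1.8 3.2 0.8
   vertex 1.2 0.6 1.0
   vertex 0.2 2.6 1.6
  endloop
 endfacet
 facet normal -0.341 0.006 -0.940
  outer loop
   vertex 1.8 3.2 0.8
   vertex 3.4 0.4 0.2
   vertex 1.2 0.6 1.0
  endloop
 endfacet
 facet normal 0.047 -0.931 0.361
  outer loop
   vertex 3.0 1.0 1.8
   vertex 1.2 0.6 1.0
   vertex 3.4 0.4 0.2
  endloop
 endfacet
 facet normal -0.212 -0.595 0.775
  outer loop
   vertex 3.0 1.0 1.8
   vertex 1.0 3.8 3.4
   vertex 1.2 0.6 1.0
  endloop
 endfacet
 facet normal 0.885 -0.318 0.340
  outer loop
   vertex 3.0 1.0 1.8
   vertex 3.4 0.4 0.2
   vertex 3.8 2.8 1.4
  endloop
 endfacet
 facet normal 0.564 -0.068 0.823
  outer loop
   vertex 3.0 1.0 1.8
   vertex 3.8 2.8 1.4
   vertex 1.0 3.8 3.4
  endloop
 endfacet
 facet normal 0.777 0.173 -0.605
  outer loop
   vertex 3.4 1.8 0.6
   vertex 3.8 2.8 1.4
   vertex 3.4 0.4 0.2
  endloop
 endfacet
 facet normal 0.339 0.501 -0.796
  outer loop
   vertex 3.4 1.8 0.6
   vertex 1.8 3.2 0.8
   vertex 3.8 2.8 1.4
  endloop
 endfacet
 facet normal 0.119 0.273 -0.955
  outer loop
   vertex 3.4 1.8 0.6
   vertex 3.4 0.4 0.2
   vertex 1.8 3.2 0.8
  endloop
 endfacet
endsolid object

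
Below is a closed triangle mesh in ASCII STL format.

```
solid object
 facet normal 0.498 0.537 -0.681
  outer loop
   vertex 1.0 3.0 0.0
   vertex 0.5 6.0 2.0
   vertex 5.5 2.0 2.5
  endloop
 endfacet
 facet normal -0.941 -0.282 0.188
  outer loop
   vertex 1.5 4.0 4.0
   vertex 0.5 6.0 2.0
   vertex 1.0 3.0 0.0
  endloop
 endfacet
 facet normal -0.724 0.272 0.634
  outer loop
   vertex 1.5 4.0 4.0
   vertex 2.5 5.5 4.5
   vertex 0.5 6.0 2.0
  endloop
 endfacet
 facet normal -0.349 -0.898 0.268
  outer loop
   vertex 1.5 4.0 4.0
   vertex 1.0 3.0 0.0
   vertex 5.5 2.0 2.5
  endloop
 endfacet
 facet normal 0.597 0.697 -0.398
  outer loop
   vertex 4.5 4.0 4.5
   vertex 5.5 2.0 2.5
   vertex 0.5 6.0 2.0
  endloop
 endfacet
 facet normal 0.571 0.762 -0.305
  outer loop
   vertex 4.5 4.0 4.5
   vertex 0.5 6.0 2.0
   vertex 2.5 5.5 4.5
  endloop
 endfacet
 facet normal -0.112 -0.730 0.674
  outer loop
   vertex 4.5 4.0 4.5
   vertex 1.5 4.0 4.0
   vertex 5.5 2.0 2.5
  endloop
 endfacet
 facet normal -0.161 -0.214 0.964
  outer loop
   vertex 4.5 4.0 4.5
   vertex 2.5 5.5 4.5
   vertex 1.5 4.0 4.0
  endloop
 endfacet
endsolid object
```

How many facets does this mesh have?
8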